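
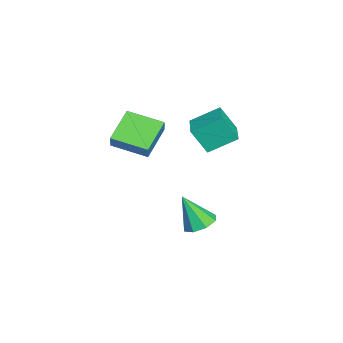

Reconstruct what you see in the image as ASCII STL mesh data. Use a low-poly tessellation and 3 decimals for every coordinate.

solid 
facet normal -0.984 -0.136 -0.113
outer loop
vertex -2.465 -0.889 2.227
vertex -2.782 0.639 3.144
vertex -2.421 -0.013 0.783
endloop
endfacet
facet normal 0.175 -0.844 -0.507
outer loop
vertex -0.738 0.221 0.976
vertex -2.465 -0.889 2.227
vertex -2.421 -0.013 0.783
endloop
endfacet
facet normal -0.984 -0.136 -0.113
outer loop
vertex -2.421 -0.013 0.783
vertex -2.782 0.639 3.144
vertex -2.738 1.515 1.7
endloop
endfacet
facet normal 0.026 0.518 -0.855
outer loop
vertex -2.738 1.515 1.7
vertex -0.738 0.221 0.976
vertex -2.421 -0.013 0.783
endloop
endfacet
facet normal -0.026 -0.518 0.855
outer loop
vertex -2.465 -0.889 2.227
vertex -1.099 0.873 3.337
vertex -2.782 0.639 3.144
endloop
endfacet
facet normal 0.175 -0.844 -0.507
outer loop
vertex -0.782 -0.655 2.42
vertex -2.465 -0.889 2.227
vertex -0.738 0.221 0.976
endloop
endfacet
facet normal -0.026 -0.518 0.855
outer loop
vertex -0.782 -0.655 2.42
vertex -1.099 0.873 3.337
vertex -2.465 -0.889 2.227
endloop
endfacet
facet normal -0.175 0.844 0.507
outer loop
vertex -2.782 0.639 3.144
vertex -1.099 0.873 3.337
vertex -2.738 1.515 1.7
endloop
endfacet
facet normal 0.026 0.518 -0.855
outer loop
vertex -1.055 1.749 1.893
vertex -0.738 0.221 0.976
vertex -2.738 1.515 1.7
endloop
endfacet
facet normal -0.175 0.844 0.507
outer loop
vertex -2.738 1.515 1.7
vertex -1.099 0.873 3.337
vertex -1.055 1.749 1.893
endloop
endfacet
facet normal 0.984 0.136 0.113
outer loop
vertex -1.055 1.749 1.893
vertex -0.782 -0.655 2.42
vertex -0.738 0.221 0.976
endloop
endfacet
facet normal 0.984 0.136 0.113
outer loop
vertex -1.099 0.873 3.337
vertex -0.782 -0.655 2.42
vertex -1.055 1.749 1.893
endloop
endfacet
facet normal 0.045 0.448 -0.893
outer loop
vertex 1.155 0.397 -3.407
vertex 0.328 -0.021 -3.658
vertex 0.569 0.805 -3.232
endloop
endfacet
facet normal 0.537 0.472 0.699
outer loop
vertex 1.155 0.397 -3.407
vertex 0.569 0.805 -3.232
vertex 0.232 -0.959 -1.782
endloop
endfacet
facet normal 0.046 0.447 -0.893
outer loop
vertex 0.569 0.805 -3.232
vertex 0.328 -0.021 -3.658
vertex -0.158 0.73 -3.307
endloop
endfacet
facet normal -0.144 0.645 0.751
outer loop
vertex 0.569 0.805 -3.232
vertex -0.158 0.73 -3.307
vertex 0.232 -0.959 -1.782
endloop
endfacet
facet normal 0.046 0.447 -0.893
outer loop
vertex -0.158 0.73 -3.307
vertex 0.328 -0.021 -3.658
vertex -0.6 0.214 -3.588
endloop
endfacet
facet normal -0.753 0.337 0.566
outer loop
vertex -0.158 0.73 -3.307
vertex -0.6 0.214 -3.588
vertex 0.232 -0.959 -1.782
endloop
endfacet
facet normal 0.046 0.446 -0.894
outer loop
vertex -0.6 0.214 -3.588
vertex 0.328 -0.021 -3.658
vertex -0.499 -0.439 -3.909
endloop
endfacet
facet normal -0.929 -0.268 0.254
outer loop
vertex -0.6 0.214 -3.588
vertex -0.499 -0.439 -3.909
vertex 0.232 -0.959 -1.782
endloop
endfacet
facet normal 0.045 0.448 -0.893
outer loop
vertex -0.499 -0.439 -3.909
vertex 0.328 -0.021 -3.658
vertex 0.087 -0.847 -4.084
endloop
endfacet
facet normal -0.572 -0.820 -0.004
outer loop
vertex -0.499 -0.439 -3.909
vertex 0.087 -0.847 -4.084
vertex 0.232 -0.959 -1.782
endloop
endfacet
facet normal 0.045 0.447 -0.893
outer loop
vertex 0.087 -0.847 -4.084
vertex 0.328 -0.021 -3.658
vertex 0.814 -0.771 -4.009
endloop
endfacet
facet normal 0.109 -0.992 -0.055
outer loop
vertex 0.087 -0.847 -4.084
vertex 0.814 -0.771 -4.009
vertex 0.232 -0.959 -1.782
endloop
endfacet
facet normal 0.046 0.448 -0.893
outer loop
vertex 0.814 -0.771 -4.009
vertex 0.328 -0.021 -3.658
vertex 1.256 -0.256 -3.728
endloop
endfacet
facet normal 0.716 -0.686 0.129
outer loop
vertex 0.814 -0.771 -4.009
vertex 1.256 -0.256 -3.728
vertex 0.232 -0.959 -1.782
endloop
endfacet
facet normal 0.046 0.446 -0.894
outer loop
vertex 1.256 -0.256 -3.728
vertex 0.328 -0.021 -3.658
vertex 1.155 0.397 -3.407
endloop
endfacet
facet normal 0.894 -0.079 0.442
outer loop
vertex 1.256 -0.256 -3.728
vertex 1.155 0.397 -3.407
vertex 0.232 -0.959 -1.782
endloop
endfacet
facet normal -0.546 -0.080 -0.834
outer loop
vertex -0.17 -3.766 3.535
vertex 0.237 -1.84 3.085
vertex 1.498 -4.36 2.501
endloop
endfacet
facet normal -0.201 -0.954 0.223
outer loop
vertex 2.043 -4.28 3.335
vertex -0.17 -3.766 3.535
vertex 1.498 -4.36 2.501
endloop
endfacet
facet normal -0.546 -0.080 -0.834
outer loop
vertex 1.498 -4.36 2.501
vertex 0.237 -1.84 3.085
vertex 1.905 -2.433 2.051
endloop
endfacet
facet normal 0.814 -0.290 -0.504
outer loop
vertex 1.905 -2.433 2.051
vertex 2.043 -4.28 3.335
vertex 1.498 -4.36 2.501
endloop
endfacet
facet normal -0.814 0.290 0.504
outer loop
vertex -0.17 -3.766 3.535
vertex 0.782 -1.76 3.919
vertex 0.237 -1.84 3.085
endloop
endfacet
facet normal -0.202 -0.954 0.222
outer loop
vertex 0.375 -3.687 4.369
vertex -0.17 -3.766 3.535
vertex 2.043 -4.28 3.335
endloop
endfacet
facet normal -0.814 0.290 0.504
outer loop
vertex 0.375 -3.687 4.369
vertex 0.782 -1.76 3.919
vertex -0.17 -3.766 3.535
endloop
endfacet
facet normal 0.201 0.954 -0.223
outer loop
vertex 0.237 -1.84 3.085
vertex 0.782 -1.76 3.919
vertex 1.905 -2.433 2.051
endloop
endfacet
facet normal 0.814 -0.290 -0.504
outer loop
vertex 2.45 -2.354 2.885
vertex 2.043 -4.28 3.335
vertex 1.905 -2.433 2.051
endloop
endfacet
facet normal 0.202 0.954 -0.222
outer loop
vertex 1.905 -2.433 2.051
vertex 0.782 -1.76 3.919
vertex 2.45 -2.354 2.885
endloop
endfacet
facet normal 0.546 0.080 0.834
outer loop
vertex 2.45 -2.354 2.885
vertex 0.375 -3.687 4.369
vertex 2.043 -4.28 3.335
endloop
endfacet
facet normal 0.546 0.080 0.834
outer loop
vertex 0.782 -1.76 3.919
vertex 0.375 -3.687 4.369
vertex 2.45 -2.354 2.885
endloop
endfacet

endsolid


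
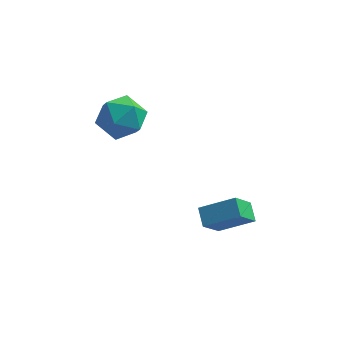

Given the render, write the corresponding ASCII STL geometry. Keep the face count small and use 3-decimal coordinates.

solid 
facet normal -0.526 0.560 0.640
outer loop
vertex -1.882 -0.993 2.86
vertex -1.578 -1.722 3.747
vertex -0.895 -0.785 3.488
endloop
endfacet
facet normal -0.269 0.957 0.105
outer loop
vertex -1.882 -0.993 2.86
vertex -0.895 -0.785 3.488
vertex -0.887 -0.653 2.307
endloop
endfacet
facet normal -0.517 0.689 -0.507
outer loop
vertex -1.882 -0.993 2.86
vertex -0.887 -0.653 2.307
vertex -1.565 -1.508 1.837
endloop
endfacet
facet normal -0.928 0.126 -0.351
outer loop
vertex -1.882 -0.993 2.86
vertex -1.565 -1.508 1.837
vertex -1.992 -2.169 2.727
endloop
endfacet
facet normal -0.933 0.047 0.358
outer loop
vertex -1.882 -0.993 2.86
vertex -1.992 -2.169 2.727
vertex -1.578 -1.722 3.747
endloop
endfacet
facet normal 0.441 0.891 0.103
outer loop
vertex -0.887 -0.653 2.307
vertex -0.895 -0.785 3.488
vertex 0.032 -1.171 2.853
endloop
endfacet
facet normal 0.026 0.248 0.968
outer loop
vertex -0.895 -0.785 3.488
vertex -1.578 -1.722 3.747
vertex -0.395 -1.832 3.743
endloop
endfacet
facet normal -0.632 -0.582 0.512
outer loop
vertex -1.578 -1.722 3.747
vertex -1.992 -2.169 2.727
vertex -1.073 -2.687 3.273
endloop
endfacet
facet normal -0.624 -0.453 -0.636
outer loop
vertex -1.992 -2.169 2.727
vertex -1.565 -1.508 1.837
vertex -1.065 -2.555 2.092
endloop
endfacet
facet normal 0.039 0.457 -0.889
outer loop
vertex -1.565 -1.508 1.837
vertex -0.887 -0.653 2.307
vertex -0.382 -1.618 1.833
endloop
endfacet
facet normal 0.928 -0.126 0.351
outer loop
vertex -0.078 -2.347 2.72
vertex 0.032 -1.171 2.853
vertex -0.395 -1.832 3.743
endloop
endfacet
facet normal 0.517 -0.689 0.507
outer loop
vertex -0.078 -2.347 2.72
vertex -0.395 -1.832 3.743
vertex -1.073 -2.687 3.273
endloop
endfacet
facet normal 0.269 -0.957 -0.105
outer loop
vertex -0.078 -2.347 2.72
vertex -1.073 -2.687 3.273
vertex -1.065 -2.555 2.092
endloop
endfacet
facet normal 0.526 -0.560 -0.640
outer loop
vertex -0.078 -2.347 2.72
vertex -1.065 -2.555 2.092
vertex -0.382 -1.618 1.833
endloop
endfacet
facet normal 0.933 -0.047 -0.358
outer loop
vertex -0.078 -2.347 2.72
vertex -0.382 -1.618 1.833
vertex 0.032 -1.171 2.853
endloop
endfacet
facet normal 0.624 0.453 0.636
outer loop
vertex -0.395 -1.832 3.743
vertex 0.032 -1.171 2.853
vertex -0.895 -0.785 3.488
endloop
endfacet
facet normal -0.039 -0.457 0.889
outer loop
vertex -1.073 -2.687 3.273
vertex -0.395 -1.832 3.743
vertex -1.578 -1.722 3.747
endloop
endfacet
facet normal -0.441 -0.891 -0.103
outer loop
vertex -1.065 -2.555 2.092
vertex -1.073 -2.687 3.273
vertex -1.992 -2.169 2.727
endloop
endfacet
facet normal -0.026 -0.248 -0.968
outer loop
vertex -0.382 -1.618 1.833
vertex -1.065 -2.555 2.092
vertex -1.565 -1.508 1.837
endloop
endfacet
facet normal 0.632 0.582 -0.512
outer loop
vertex 0.032 -1.171 2.853
vertex -0.382 -1.618 1.833
vertex -0.887 -0.653 2.307
endloop
endfacet
facet normal -0.339 -0.580 0.741
outer loop
vertex 4.404 -4.536 -0.332
vertex 4.095 -3.774 0.123
vertex 2.896 -4.671 -1.128
endloop
endfacet
facet normal 0.328 -0.811 -0.485
outer loop
vertex 3.425 -3.766 -2.283
vertex 4.404 -4.536 -0.332
vertex 2.896 -4.671 -1.128
endloop
endfacet
facet normal -0.338 -0.580 0.741
outer loop
vertex 2.896 -4.671 -1.128
vertex 4.095 -3.774 0.123
vertex 2.587 -3.909 -0.672
endloop
endfacet
facet normal -0.882 -0.079 -0.466
outer loop
vertex 2.587 -3.909 -0.672
vertex 3.425 -3.766 -2.283
vertex 2.896 -4.671 -1.128
endloop
endfacet
facet normal 0.881 0.079 0.466
outer loop
vertex 4.404 -4.536 -0.332
vertex 4.624 -2.869 -1.032
vertex 4.095 -3.774 0.123
endloop
endfacet
facet normal 0.328 -0.811 -0.485
outer loop
vertex 4.933 -3.631 -1.488
vertex 4.404 -4.536 -0.332
vertex 3.425 -3.766 -2.283
endloop
endfacet
facet normal 0.882 0.079 0.465
outer loop
vertex 4.933 -3.631 -1.488
vertex 4.624 -2.869 -1.032
vertex 4.404 -4.536 -0.332
endloop
endfacet
facet normal -0.328 0.811 0.485
outer loop
vertex 4.095 -3.774 0.123
vertex 4.624 -2.869 -1.032
vertex 2.587 -3.909 -0.672
endloop
endfacet
facet normal -0.881 -0.079 -0.466
outer loop
vertex 3.116 -3.004 -1.828
vertex 3.425 -3.766 -2.283
vertex 2.587 -3.909 -0.672
endloop
endfacet
facet normal -0.328 0.811 0.485
outer loop
vertex 2.587 -3.909 -0.672
vertex 4.624 -2.869 -1.032
vertex 3.116 -3.004 -1.828
endloop
endfacet
facet normal 0.339 0.580 -0.741
outer loop
vertex 3.116 -3.004 -1.828
vertex 4.933 -3.631 -1.488
vertex 3.425 -3.766 -2.283
endloop
endfacet
facet normal 0.339 0.580 -0.740
outer loop
vertex 4.624 -2.869 -1.032
vertex 4.933 -3.631 -1.488
vertex 3.116 -3.004 -1.828
endloop
endfacet

endsolid


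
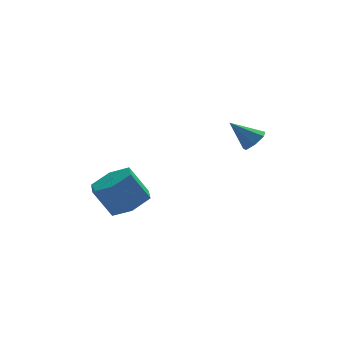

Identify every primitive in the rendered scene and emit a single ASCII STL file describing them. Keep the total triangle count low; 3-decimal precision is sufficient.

solid 
facet normal 0.666 -0.274 -0.694
outer loop
vertex 1.592 -2.815 0.924
vertex 1.26 -3.339 0.812
vertex 1.207 -2.774 0.538
endloop
endfacet
facet normal -0.027 0.991 0.132
outer loop
vertex 1.592 -2.815 0.924
vertex 1.207 -2.774 0.538
vertex 0.34 -2.961 1.768
endloop
endfacet
facet normal 0.666 -0.274 -0.693
outer loop
vertex 1.207 -2.774 0.538
vertex 1.26 -3.339 0.812
vertex 0.862 -3.158 0.358
endloop
endfacet
facet normal -0.621 0.712 -0.329
outer loop
vertex 1.207 -2.774 0.538
vertex 0.862 -3.158 0.358
vertex 0.34 -2.961 1.768
endloop
endfacet
facet normal 0.667 -0.273 -0.693
outer loop
vertex 0.862 -3.158 0.358
vertex 1.26 -3.339 0.812
vertex 0.817 -3.679 0.52
endloop
endfacet
facet normal -0.939 -0.026 -0.344
outer loop
vertex 0.862 -3.158 0.358
vertex 0.817 -3.679 0.52
vertex 0.34 -2.961 1.768
endloop
endfacet
facet normal 0.667 -0.273 -0.693
outer loop
vertex 0.817 -3.679 0.52
vertex 1.26 -3.339 0.812
vertex 1.105 -3.943 0.901
endloop
endfacet
facet normal -0.741 -0.665 0.099
outer loop
vertex 0.817 -3.679 0.52
vertex 1.105 -3.943 0.901
vertex 0.34 -2.961 1.768
endloop
endfacet
facet normal 0.667 -0.273 -0.693
outer loop
vertex 1.105 -3.943 0.901
vertex 1.26 -3.339 0.812
vertex 1.51 -3.753 1.216
endloop
endfacet
facet normal -0.177 -0.725 0.665
outer loop
vertex 1.105 -3.943 0.901
vertex 1.51 -3.753 1.216
vertex 0.34 -2.961 1.768
endloop
endfacet
facet normal 0.666 -0.274 -0.693
outer loop
vertex 1.51 -3.753 1.216
vertex 1.26 -3.339 0.812
vertex 1.727 -3.251 1.226
endloop
endfacet
facet normal 0.330 -0.161 0.930
outer loop
vertex 1.51 -3.753 1.216
vertex 1.727 -3.251 1.226
vertex 0.34 -2.961 1.768
endloop
endfacet
facet normal 0.666 -0.274 -0.693
outer loop
vertex 1.727 -3.251 1.226
vertex 1.26 -3.339 0.812
vertex 1.592 -2.815 0.924
endloop
endfacet
facet normal 0.397 0.603 0.693
outer loop
vertex 1.727 -3.251 1.226
vertex 1.592 -2.815 0.924
vertex 0.34 -2.961 1.768
endloop
endfacet
facet normal 0.485 -0.153 -0.861
outer loop
vertex -2.701 -2.204 -2.425
vertex -3.377 -1.598 -2.913
vertex -2.523 -1.192 -2.504
endloop
endfacet
facet normal 0.857 -0.112 0.503
outer loop
vertex -2.701 -2.204 -2.425
vertex -2.523 -1.192 -2.504
vertex -3.448 -1.967 -1.099
endloop
endfacet
facet normal 0.857 -0.112 0.503
outer loop
vertex -3.448 -1.967 -1.099
vertex -2.523 -1.192 -2.504
vertex -3.27 -0.956 -1.178
endloop
endfacet
facet normal -0.485 0.153 0.861
outer loop
vertex -3.448 -1.967 -1.099
vertex -3.27 -0.956 -1.178
vertex -4.123 -1.362 -1.587
endloop
endfacet
facet normal 0.485 -0.154 -0.861
outer loop
vertex -2.523 -1.192 -2.504
vertex -3.377 -1.598 -2.913
vertex -3.198 -0.587 -2.993
endloop
endfacet
facet normal 0.578 0.795 0.184
outer loop
vertex -2.523 -1.192 -2.504
vertex -3.198 -0.587 -2.993
vertex -3.27 -0.956 -1.178
endloop
endfacet
facet normal 0.579 0.794 0.184
outer loop
vertex -3.27 -0.956 -1.178
vertex -3.198 -0.587 -2.993
vertex -3.945 -0.35 -1.667
endloop
endfacet
facet normal -0.486 0.153 0.861
outer loop
vertex -3.27 -0.956 -1.178
vertex -3.945 -0.35 -1.667
vertex -4.123 -1.362 -1.587
endloop
endfacet
facet normal 0.485 -0.154 -0.861
outer loop
vertex -3.198 -0.587 -2.993
vertex -3.377 -1.598 -2.913
vertex -4.052 -0.993 -3.401
endloop
endfacet
facet normal -0.278 0.906 -0.319
outer loop
vertex -3.198 -0.587 -2.993
vertex -4.052 -0.993 -3.401
vertex -3.945 -0.35 -1.667
endloop
endfacet
facet normal -0.278 0.906 -0.319
outer loop
vertex -3.945 -0.35 -1.667
vertex -4.052 -0.993 -3.401
vertex -4.799 -0.756 -2.075
endloop
endfacet
facet normal -0.484 0.153 0.861
outer loop
vertex -3.945 -0.35 -1.667
vertex -4.799 -0.756 -2.075
vertex -4.123 -1.362 -1.587
endloop
endfacet
facet normal 0.485 -0.153 -0.861
outer loop
vertex -4.052 -0.993 -3.401
vertex -3.377 -1.598 -2.913
vertex -4.23 -2.004 -3.322
endloop
endfacet
facet normal -0.857 0.112 -0.503
outer loop
vertex -4.052 -0.993 -3.401
vertex -4.23 -2.004 -3.322
vertex -4.799 -0.756 -2.075
endloop
endfacet
facet normal -0.857 0.112 -0.503
outer loop
vertex -4.799 -0.756 -2.075
vertex -4.23 -2.004 -3.322
vertex -4.977 -1.768 -1.996
endloop
endfacet
facet normal -0.485 0.153 0.861
outer loop
vertex -4.799 -0.756 -2.075
vertex -4.977 -1.768 -1.996
vertex -4.123 -1.362 -1.587
endloop
endfacet
facet normal 0.486 -0.153 -0.861
outer loop
vertex -4.23 -2.004 -3.322
vertex -3.377 -1.598 -2.913
vertex -3.555 -2.61 -2.833
endloop
endfacet
facet normal -0.579 -0.794 -0.185
outer loop
vertex -4.23 -2.004 -3.322
vertex -3.555 -2.61 -2.833
vertex -4.977 -1.768 -1.996
endloop
endfacet
facet normal -0.579 -0.794 -0.184
outer loop
vertex -4.977 -1.768 -1.996
vertex -3.555 -2.61 -2.833
vertex -4.302 -2.373 -1.507
endloop
endfacet
facet normal -0.485 0.154 0.861
outer loop
vertex -4.977 -1.768 -1.996
vertex -4.302 -2.373 -1.507
vertex -4.123 -1.362 -1.587
endloop
endfacet
facet normal 0.484 -0.153 -0.861
outer loop
vertex -3.555 -2.61 -2.833
vertex -3.377 -1.598 -2.913
vertex -2.701 -2.204 -2.425
endloop
endfacet
facet normal 0.278 -0.906 0.319
outer loop
vertex -3.555 -2.61 -2.833
vertex -2.701 -2.204 -2.425
vertex -4.302 -2.373 -1.507
endloop
endfacet
facet normal 0.278 -0.906 0.319
outer loop
vertex -4.302 -2.373 -1.507
vertex -2.701 -2.204 -2.425
vertex -3.448 -1.967 -1.099
endloop
endfacet
facet normal -0.485 0.154 0.861
outer loop
vertex -4.302 -2.373 -1.507
vertex -3.448 -1.967 -1.099
vertex -4.123 -1.362 -1.587
endloop
endfacet

endsolid


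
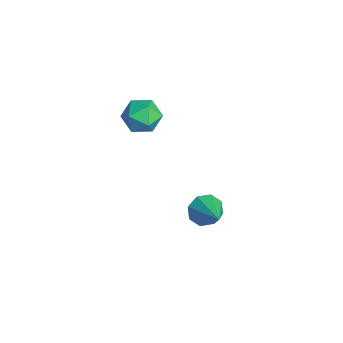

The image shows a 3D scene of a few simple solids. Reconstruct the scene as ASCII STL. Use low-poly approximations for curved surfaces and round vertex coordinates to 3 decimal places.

solid 
facet normal -0.864 -0.035 -0.502
outer loop
vertex -0.666 -1.959 -1.837
vertex -0.975 -2.164 -1.291
vertex -0.843 -1.575 -1.559
endloop
endfacet
facet normal 0.677 0.610 -0.412
outer loop
vertex -0.666 -1.959 -1.837
vertex -0.843 -1.575 -1.559
vertex 0.235 -2.116 -0.589
endloop
endfacet
facet normal -0.864 -0.035 -0.502
outer loop
vertex -0.843 -1.575 -1.559
vertex -0.975 -2.164 -1.291
vertex -1.097 -1.537 -1.124
endloop
endfacet
facet normal 0.353 0.927 0.125
outer loop
vertex -0.843 -1.575 -1.559
vertex -1.097 -1.537 -1.124
vertex 0.235 -2.116 -0.589
endloop
endfacet
facet normal -0.865 -0.035 -0.501
outer loop
vertex -1.097 -1.537 -1.124
vertex -0.975 -2.164 -1.291
vertex -1.279 -1.866 -0.787
endloop
endfacet
facet normal 0.025 0.709 0.705
outer loop
vertex -1.097 -1.537 -1.124
vertex -1.279 -1.866 -0.787
vertex 0.235 -2.116 -0.589
endloop
endfacet
facet normal -0.864 -0.033 -0.502
outer loop
vertex -1.279 -1.866 -0.787
vertex -0.975 -2.164 -1.291
vertex -1.284 -2.369 -0.745
endloop
endfacet
facet normal -0.116 0.084 0.990
outer loop
vertex -1.279 -1.866 -0.787
vertex -1.284 -2.369 -0.745
vertex 0.235 -2.116 -0.589
endloop
endfacet
facet normal -0.864 -0.035 -0.502
outer loop
vertex -1.284 -2.369 -0.745
vertex -0.975 -2.164 -1.291
vertex -1.107 -2.752 -1.023
endloop
endfacet
facet normal 0.014 -0.583 0.812
outer loop
vertex -1.284 -2.369 -0.745
vertex -1.107 -2.752 -1.023
vertex 0.235 -2.116 -0.589
endloop
endfacet
facet normal -0.864 -0.035 -0.502
outer loop
vertex -1.107 -2.752 -1.023
vertex -0.975 -2.164 -1.291
vertex -0.853 -2.791 -1.458
endloop
endfacet
facet normal 0.337 -0.900 0.277
outer loop
vertex -1.107 -2.752 -1.023
vertex -0.853 -2.791 -1.458
vertex 0.235 -2.116 -0.589
endloop
endfacet
facet normal -0.865 -0.035 -0.501
outer loop
vertex -0.853 -2.791 -1.458
vertex -0.975 -2.164 -1.291
vertex -0.671 -2.462 -1.795
endloop
endfacet
facet normal 0.666 -0.681 -0.305
outer loop
vertex -0.853 -2.791 -1.458
vertex -0.671 -2.462 -1.795
vertex 0.235 -2.116 -0.589
endloop
endfacet
facet normal -0.864 -0.033 -0.502
outer loop
vertex -0.671 -2.462 -1.795
vertex -0.975 -2.164 -1.291
vertex -0.666 -1.959 -1.837
endloop
endfacet
facet normal 0.806 -0.057 -0.589
outer loop
vertex -0.671 -2.462 -1.795
vertex -0.666 -1.959 -1.837
vertex 0.235 -2.116 -0.589
endloop
endfacet
facet normal 0.066 0.760 0.647
outer loop
vertex -2.238 -3.243 3.214
vertex -2.935 -3.397 3.466
vertex -2.334 -3.725 3.79
endloop
endfacet
facet normal 0.709 0.478 0.518
outer loop
vertex -2.238 -3.243 3.214
vertex -2.334 -3.725 3.79
vertex -1.831 -3.881 3.245
endloop
endfacet
facet normal 0.833 0.522 -0.185
outer loop
vertex -2.238 -3.243 3.214
vertex -1.831 -3.881 3.245
vertex -2.122 -3.65 2.586
endloop
endfacet
facet normal 0.267 0.831 -0.489
outer loop
vertex -2.238 -3.243 3.214
vertex -2.122 -3.65 2.586
vertex -2.804 -3.351 2.722
endloop
endfacet
facet normal -0.207 0.978 0.024
outer loop
vertex -2.238 -3.243 3.214
vertex -2.804 -3.351 2.722
vertex -2.935 -3.397 3.466
endloop
endfacet
facet normal 0.687 -0.212 0.695
outer loop
vertex -1.831 -3.881 3.245
vertex -2.334 -3.725 3.79
vertex -2.276 -4.429 3.518
endloop
endfacet
facet normal -0.354 0.243 0.903
outer loop
vertex -2.334 -3.725 3.79
vertex -2.935 -3.397 3.466
vertex -2.958 -4.13 3.654
endloop
endfacet
facet normal -0.797 0.595 -0.103
outer loop
vertex -2.935 -3.397 3.466
vertex -2.804 -3.351 2.722
vertex -3.249 -3.899 2.995
endloop
endfacet
facet normal -0.029 0.358 -0.933
outer loop
vertex -2.804 -3.351 2.722
vertex -2.122 -3.65 2.586
vertex -2.746 -4.055 2.45
endloop
endfacet
facet normal 0.886 -0.141 -0.441
outer loop
vertex -2.122 -3.65 2.586
vertex -1.831 -3.881 3.245
vertex -2.145 -4.383 2.774
endloop
endfacet
facet normal -0.267 -0.831 0.489
outer loop
vertex -2.842 -4.537 3.026
vertex -2.276 -4.429 3.518
vertex -2.958 -4.13 3.654
endloop
endfacet
facet normal -0.833 -0.522 0.185
outer loop
vertex -2.842 -4.537 3.026
vertex -2.958 -4.13 3.654
vertex -3.249 -3.899 2.995
endloop
endfacet
facet normal -0.709 -0.478 -0.518
outer loop
vertex -2.842 -4.537 3.026
vertex -3.249 -3.899 2.995
vertex -2.746 -4.055 2.45
endloop
endfacet
facet normal -0.066 -0.760 -0.647
outer loop
vertex -2.842 -4.537 3.026
vertex -2.746 -4.055 2.45
vertex -2.145 -4.383 2.774
endloop
endfacet
facet normal 0.207 -0.978 -0.024
outer loop
vertex -2.842 -4.537 3.026
vertex -2.145 -4.383 2.774
vertex -2.276 -4.429 3.518
endloop
endfacet
facet normal 0.029 -0.358 0.933
outer loop
vertex -2.958 -4.13 3.654
vertex -2.276 -4.429 3.518
vertex -2.334 -3.725 3.79
endloop
endfacet
facet normal -0.886 0.141 0.441
outer loop
vertex -3.249 -3.899 2.995
vertex -2.958 -4.13 3.654
vertex -2.935 -3.397 3.466
endloop
endfacet
facet normal -0.687 0.212 -0.695
outer loop
vertex -2.746 -4.055 2.45
vertex -3.249 -3.899 2.995
vertex -2.804 -3.351 2.722
endloop
endfacet
facet normal 0.354 -0.243 -0.903
outer loop
vertex -2.145 -4.383 2.774
vertex -2.746 -4.055 2.45
vertex -2.122 -3.65 2.586
endloop
endfacet
facet normal 0.797 -0.595 0.103
outer loop
vertex -2.276 -4.429 3.518
vertex -2.145 -4.383 2.774
vertex -1.831 -3.881 3.245
endloop
endfacet

endsolid


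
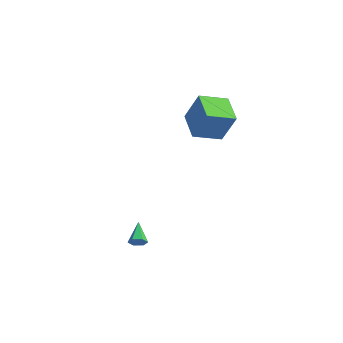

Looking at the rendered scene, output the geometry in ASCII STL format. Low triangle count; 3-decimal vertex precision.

solid 
facet normal -0.862 0.257 0.437
outer loop
vertex -3.153 1.551 4.531
vertex -2.878 3.204 4.1
vertex -4.135 1.255 2.767
endloop
endfacet
facet normal -0.159 -0.955 0.249
outer loop
vertex -2.462 0.756 1.92
vertex -3.153 1.551 4.531
vertex -4.135 1.255 2.767
endloop
endfacet
facet normal -0.862 0.257 0.436
outer loop
vertex -4.135 1.255 2.767
vertex -2.878 3.204 4.1
vertex -3.859 2.908 2.337
endloop
endfacet
facet normal -0.481 -0.145 -0.865
outer loop
vertex -3.859 2.908 2.337
vertex -2.462 0.756 1.92
vertex -4.135 1.255 2.767
endloop
endfacet
facet normal 0.481 0.145 0.865
outer loop
vertex -3.153 1.551 4.531
vertex -1.205 2.705 3.253
vertex -2.878 3.204 4.1
endloop
endfacet
facet normal -0.159 -0.955 0.249
outer loop
vertex -1.481 1.052 3.683
vertex -3.153 1.551 4.531
vertex -2.462 0.756 1.92
endloop
endfacet
facet normal 0.482 0.144 0.864
outer loop
vertex -1.481 1.052 3.683
vertex -1.205 2.705 3.253
vertex -3.153 1.551 4.531
endloop
endfacet
facet normal 0.159 0.955 -0.249
outer loop
vertex -2.878 3.204 4.1
vertex -1.205 2.705 3.253
vertex -3.859 2.908 2.337
endloop
endfacet
facet normal -0.482 -0.145 -0.864
outer loop
vertex -2.187 2.409 1.489
vertex -2.462 0.756 1.92
vertex -3.859 2.908 2.337
endloop
endfacet
facet normal 0.159 0.955 -0.249
outer loop
vertex -3.859 2.908 2.337
vertex -1.205 2.705 3.253
vertex -2.187 2.409 1.489
endloop
endfacet
facet normal 0.862 -0.257 -0.437
outer loop
vertex -2.187 2.409 1.489
vertex -1.481 1.052 3.683
vertex -2.462 0.756 1.92
endloop
endfacet
facet normal 0.862 -0.258 -0.437
outer loop
vertex -1.205 2.705 3.253
vertex -1.481 1.052 3.683
vertex -2.187 2.409 1.489
endloop
endfacet
facet normal 0.668 -0.394 -0.632
outer loop
vertex 0.317 -3.812 -3.521
vertex -0.056 -3.872 -3.878
vertex 0.219 -3.431 -3.862
endloop
endfacet
facet normal 0.496 0.647 0.580
outer loop
vertex 0.317 -3.812 -3.521
vertex 0.219 -3.431 -3.862
vertex -1.044 -3.288 -2.942
endloop
endfacet
facet normal 0.667 -0.393 -0.633
outer loop
vertex 0.219 -3.431 -3.862
vertex -0.056 -3.872 -3.878
vertex -0.154 -3.491 -4.218
endloop
endfacet
facet normal -0.005 0.987 -0.161
outer loop
vertex 0.219 -3.431 -3.862
vertex -0.154 -3.491 -4.218
vertex -1.044 -3.288 -2.942
endloop
endfacet
facet normal 0.667 -0.393 -0.633
outer loop
vertex -0.154 -3.491 -4.218
vertex -0.056 -3.872 -3.878
vertex -0.43 -3.932 -4.235
endloop
endfacet
facet normal -0.694 0.456 -0.557
outer loop
vertex -0.154 -3.491 -4.218
vertex -0.43 -3.932 -4.235
vertex -1.044 -3.288 -2.942
endloop
endfacet
facet normal 0.667 -0.395 -0.632
outer loop
vertex -0.43 -3.932 -4.235
vertex -0.056 -3.872 -3.878
vertex -0.332 -4.312 -3.894
endloop
endfacet
facet normal -0.884 -0.418 -0.212
outer loop
vertex -0.43 -3.932 -4.235
vertex -0.332 -4.312 -3.894
vertex -1.044 -3.288 -2.942
endloop
endfacet
facet normal 0.667 -0.395 -0.632
outer loop
vertex -0.332 -4.312 -3.894
vertex -0.056 -3.872 -3.878
vertex 0.041 -4.253 -3.537
endloop
endfacet
facet normal -0.385 -0.758 0.527
outer loop
vertex -0.332 -4.312 -3.894
vertex 0.041 -4.253 -3.537
vertex -1.044 -3.288 -2.942
endloop
endfacet
facet normal 0.668 -0.395 -0.631
outer loop
vertex 0.041 -4.253 -3.537
vertex -0.056 -3.872 -3.878
vertex 0.317 -3.812 -3.521
endloop
endfacet
facet normal 0.307 -0.225 0.925
outer loop
vertex 0.041 -4.253 -3.537
vertex 0.317 -3.812 -3.521
vertex -1.044 -3.288 -2.942
endloop
endfacet

endsolid


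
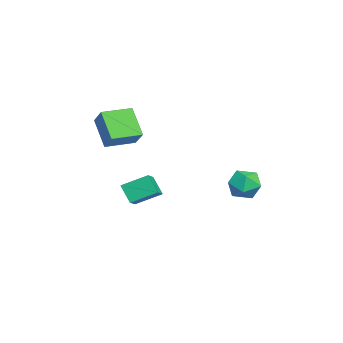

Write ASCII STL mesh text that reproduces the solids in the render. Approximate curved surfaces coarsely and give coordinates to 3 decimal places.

solid 
facet normal -0.590 -0.299 0.750
outer loop
vertex -1.629 -4.656 4.071
vertex -2.428 -2.965 4.117
vertex -2.643 -5.108 3.093
endloop
endfacet
facet normal 0.427 -0.904 -0.024
outer loop
vertex -1.392 -4.475 1.503
vertex -1.629 -4.656 4.071
vertex -2.643 -5.108 3.093
endloop
endfacet
facet normal -0.590 -0.299 0.750
outer loop
vertex -2.643 -5.108 3.093
vertex -2.428 -2.965 4.117
vertex -3.442 -3.418 3.139
endloop
endfacet
facet normal -0.685 -0.306 -0.661
outer loop
vertex -3.442 -3.418 3.139
vertex -1.392 -4.475 1.503
vertex -2.643 -5.108 3.093
endloop
endfacet
facet normal 0.685 0.306 0.661
outer loop
vertex -1.629 -4.656 4.071
vertex -1.177 -2.332 2.527
vertex -2.428 -2.965 4.117
endloop
endfacet
facet normal 0.427 -0.904 -0.024
outer loop
vertex -0.378 -4.022 2.481
vertex -1.629 -4.656 4.071
vertex -1.392 -4.475 1.503
endloop
endfacet
facet normal 0.685 0.306 0.661
outer loop
vertex -0.378 -4.022 2.481
vertex -1.177 -2.332 2.527
vertex -1.629 -4.656 4.071
endloop
endfacet
facet normal -0.427 0.904 0.024
outer loop
vertex -2.428 -2.965 4.117
vertex -1.177 -2.332 2.527
vertex -3.442 -3.418 3.139
endloop
endfacet
facet normal -0.685 -0.306 -0.661
outer loop
vertex -2.191 -2.784 1.549
vertex -1.392 -4.475 1.503
vertex -3.442 -3.418 3.139
endloop
endfacet
facet normal -0.427 0.904 0.025
outer loop
vertex -3.442 -3.418 3.139
vertex -1.177 -2.332 2.527
vertex -2.191 -2.784 1.549
endloop
endfacet
facet normal 0.590 0.299 -0.750
outer loop
vertex -2.191 -2.784 1.549
vertex -0.378 -4.022 2.481
vertex -1.392 -4.475 1.503
endloop
endfacet
facet normal 0.590 0.299 -0.750
outer loop
vertex -1.177 -2.332 2.527
vertex -0.378 -4.022 2.481
vertex -2.191 -2.784 1.549
endloop
endfacet
facet normal -0.496 -0.406 0.768
outer loop
vertex -2.332 -3.65 -1.846
vertex -2.381 -2.091 -1.054
vertex -3.364 -3.409 -2.386
endloop
endfacet
facet normal 0.029 -0.891 -0.452
outer loop
vertex -2.679 -2.849 -3.446
vertex -2.332 -3.65 -1.846
vertex -3.364 -3.409 -2.386
endloop
endfacet
facet normal -0.497 -0.405 0.768
outer loop
vertex -3.364 -3.409 -2.386
vertex -2.381 -2.091 -1.054
vertex -3.413 -1.849 -1.594
endloop
endfacet
facet normal -0.868 0.203 -0.454
outer loop
vertex -3.413 -1.849 -1.594
vertex -2.679 -2.849 -3.446
vertex -3.364 -3.409 -2.386
endloop
endfacet
facet normal 0.868 -0.203 0.453
outer loop
vertex -2.332 -3.65 -1.846
vertex -1.696 -1.531 -2.114
vertex -2.381 -2.091 -1.054
endloop
endfacet
facet normal 0.028 -0.891 -0.452
outer loop
vertex -1.647 -3.091 -2.906
vertex -2.332 -3.65 -1.846
vertex -2.679 -2.849 -3.446
endloop
endfacet
facet normal 0.868 -0.203 0.454
outer loop
vertex -1.647 -3.091 -2.906
vertex -1.696 -1.531 -2.114
vertex -2.332 -3.65 -1.846
endloop
endfacet
facet normal -0.028 0.891 0.453
outer loop
vertex -2.381 -2.091 -1.054
vertex -1.696 -1.531 -2.114
vertex -3.413 -1.849 -1.594
endloop
endfacet
facet normal -0.868 0.203 -0.454
outer loop
vertex -2.728 -1.29 -2.654
vertex -2.679 -2.849 -3.446
vertex -3.413 -1.849 -1.594
endloop
endfacet
facet normal -0.028 0.892 0.452
outer loop
vertex -3.413 -1.849 -1.594
vertex -1.696 -1.531 -2.114
vertex -2.728 -1.29 -2.654
endloop
endfacet
facet normal 0.497 0.405 -0.767
outer loop
vertex -2.728 -1.29 -2.654
vertex -1.647 -3.091 -2.906
vertex -2.679 -2.849 -3.446
endloop
endfacet
facet normal 0.496 0.405 -0.768
outer loop
vertex -1.696 -1.531 -2.114
vertex -1.647 -3.091 -2.906
vertex -2.728 -1.29 -2.654
endloop
endfacet
facet normal -0.014 0.124 0.992
outer loop
vertex 1.142 3.909 0.543
vertex 1.078 2.815 0.679
vertex 2.064 3.309 0.631
endloop
endfacet
facet normal 0.356 0.646 0.675
outer loop
vertex 1.142 3.909 0.543
vertex 2.064 3.309 0.631
vertex 2.004 4.121 -0.114
endloop
endfacet
facet normal -0.078 0.974 0.212
outer loop
vertex 1.142 3.909 0.543
vertex 2.004 4.121 -0.114
vertex 0.98 4.129 -0.527
endloop
endfacet
facet normal -0.716 0.655 0.243
outer loop
vertex 1.142 3.909 0.543
vertex 0.98 4.129 -0.527
vertex 0.408 3.322 -0.037
endloop
endfacet
facet normal -0.677 0.130 0.725
outer loop
vertex 1.142 3.909 0.543
vertex 0.408 3.322 -0.037
vertex 1.078 2.815 0.679
endloop
endfacet
facet normal 0.887 0.346 0.305
outer loop
vertex 2.004 4.121 -0.114
vertex 2.064 3.309 0.631
vertex 2.472 3.158 -0.383
endloop
endfacet
facet normal 0.289 -0.497 0.818
outer loop
vertex 2.064 3.309 0.631
vertex 1.078 2.815 0.679
vertex 1.9 2.351 0.107
endloop
endfacet
facet normal -0.782 -0.488 0.386
outer loop
vertex 1.078 2.815 0.679
vertex 0.408 3.322 -0.037
vertex 0.876 2.359 -0.306
endloop
endfacet
facet normal -0.846 0.360 -0.394
outer loop
vertex 0.408 3.322 -0.037
vertex 0.98 4.129 -0.527
vertex 0.816 3.171 -1.051
endloop
endfacet
facet normal 0.186 0.877 -0.444
outer loop
vertex 0.98 4.129 -0.527
vertex 2.004 4.121 -0.114
vertex 1.802 3.665 -1.099
endloop
endfacet
facet normal 0.716 -0.655 -0.243
outer loop
vertex 1.738 2.571 -0.963
vertex 2.472 3.158 -0.383
vertex 1.9 2.351 0.107
endloop
endfacet
facet normal 0.078 -0.974 -0.212
outer loop
vertex 1.738 2.571 -0.963
vertex 1.9 2.351 0.107
vertex 0.876 2.359 -0.306
endloop
endfacet
facet normal -0.356 -0.646 -0.675
outer loop
vertex 1.738 2.571 -0.963
vertex 0.876 2.359 -0.306
vertex 0.816 3.171 -1.051
endloop
endfacet
facet normal 0.014 -0.124 -0.992
outer loop
vertex 1.738 2.571 -0.963
vertex 0.816 3.171 -1.051
vertex 1.802 3.665 -1.099
endloop
endfacet
facet normal 0.677 -0.130 -0.725
outer loop
vertex 1.738 2.571 -0.963
vertex 1.802 3.665 -1.099
vertex 2.472 3.158 -0.383
endloop
endfacet
facet normal 0.846 -0.360 0.394
outer loop
vertex 1.9 2.351 0.107
vertex 2.472 3.158 -0.383
vertex 2.064 3.309 0.631
endloop
endfacet
facet normal -0.186 -0.877 0.444
outer loop
vertex 0.876 2.359 -0.306
vertex 1.9 2.351 0.107
vertex 1.078 2.815 0.679
endloop
endfacet
facet normal -0.887 -0.346 -0.305
outer loop
vertex 0.816 3.171 -1.051
vertex 0.876 2.359 -0.306
vertex 0.408 3.322 -0.037
endloop
endfacet
facet normal -0.289 0.497 -0.818
outer loop
vertex 1.802 3.665 -1.099
vertex 0.816 3.171 -1.051
vertex 0.98 4.129 -0.527
endloop
endfacet
facet normal 0.782 0.488 -0.386
outer loop
vertex 2.472 3.158 -0.383
vertex 1.802 3.665 -1.099
vertex 2.004 4.121 -0.114
endloop
endfacet

endsolid


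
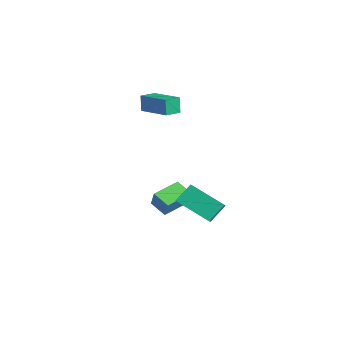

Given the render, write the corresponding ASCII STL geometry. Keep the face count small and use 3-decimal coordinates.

solid 
facet normal -0.925 -0.301 -0.234
outer loop
vertex -2.62 -3.221 1.948
vertex -2.853 -2.395 1.808
vertex -2.373 -3.3 1.075
endloop
endfacet
facet normal 0.268 -0.950 0.162
outer loop
vertex -0.727 -2.765 1.492
vertex -2.62 -3.221 1.948
vertex -2.373 -3.3 1.075
endloop
endfacet
facet normal -0.925 -0.301 -0.234
outer loop
vertex -2.373 -3.3 1.075
vertex -2.853 -2.395 1.808
vertex -2.607 -2.473 0.936
endloop
endfacet
facet normal 0.270 -0.085 -0.959
outer loop
vertex -2.607 -2.473 0.936
vertex -0.727 -2.765 1.492
vertex -2.373 -3.3 1.075
endloop
endfacet
facet normal -0.271 0.086 0.959
outer loop
vertex -2.62 -3.221 1.948
vertex -1.207 -1.86 2.225
vertex -2.853 -2.395 1.808
endloop
endfacet
facet normal 0.268 -0.950 0.160
outer loop
vertex -0.973 -2.687 2.364
vertex -2.62 -3.221 1.948
vertex -0.727 -2.765 1.492
endloop
endfacet
facet normal -0.270 0.085 0.959
outer loop
vertex -0.973 -2.687 2.364
vertex -1.207 -1.86 2.225
vertex -2.62 -3.221 1.948
endloop
endfacet
facet normal -0.268 0.950 -0.161
outer loop
vertex -2.853 -2.395 1.808
vertex -1.207 -1.86 2.225
vertex -2.607 -2.473 0.936
endloop
endfacet
facet normal 0.270 -0.086 -0.959
outer loop
vertex -0.96 -1.939 1.352
vertex -0.727 -2.765 1.492
vertex -2.607 -2.473 0.936
endloop
endfacet
facet normal -0.267 0.950 -0.162
outer loop
vertex -2.607 -2.473 0.936
vertex -1.207 -1.86 2.225
vertex -0.96 -1.939 1.352
endloop
endfacet
facet normal 0.925 0.300 0.234
outer loop
vertex -0.96 -1.939 1.352
vertex -0.973 -2.687 2.364
vertex -0.727 -2.765 1.492
endloop
endfacet
facet normal 0.924 0.301 0.234
outer loop
vertex -1.207 -1.86 2.225
vertex -0.973 -2.687 2.364
vertex -0.96 -1.939 1.352
endloop
endfacet
facet normal -0.700 -0.550 0.455
outer loop
vertex 3.539 -4.278 -1.444
vertex 3.393 -3.466 -0.686
vertex 2.837 -3.863 -2.023
endloop
endfacet
facet normal 0.130 -0.725 -0.677
outer loop
vertex 4.147 -2.834 -2.874
vertex 3.539 -4.278 -1.444
vertex 2.837 -3.863 -2.023
endloop
endfacet
facet normal -0.700 -0.550 0.455
outer loop
vertex 2.837 -3.863 -2.023
vertex 3.393 -3.466 -0.686
vertex 2.691 -3.051 -1.265
endloop
endfacet
facet normal -0.702 0.415 -0.579
outer loop
vertex 2.691 -3.051 -1.265
vertex 4.147 -2.834 -2.874
vertex 2.837 -3.863 -2.023
endloop
endfacet
facet normal 0.702 -0.415 0.579
outer loop
vertex 3.539 -4.278 -1.444
vertex 4.703 -2.437 -1.537
vertex 3.393 -3.466 -0.686
endloop
endfacet
facet normal 0.130 -0.725 -0.677
outer loop
vertex 4.849 -3.249 -2.295
vertex 3.539 -4.278 -1.444
vertex 4.147 -2.834 -2.874
endloop
endfacet
facet normal 0.702 -0.415 0.579
outer loop
vertex 4.849 -3.249 -2.295
vertex 4.703 -2.437 -1.537
vertex 3.539 -4.278 -1.444
endloop
endfacet
facet normal -0.130 0.725 0.677
outer loop
vertex 3.393 -3.466 -0.686
vertex 4.703 -2.437 -1.537
vertex 2.691 -3.051 -1.265
endloop
endfacet
facet normal -0.702 0.415 -0.579
outer loop
vertex 4.001 -2.022 -2.116
vertex 4.147 -2.834 -2.874
vertex 2.691 -3.051 -1.265
endloop
endfacet
facet normal -0.130 0.725 0.677
outer loop
vertex 2.691 -3.051 -1.265
vertex 4.703 -2.437 -1.537
vertex 4.001 -2.022 -2.116
endloop
endfacet
facet normal 0.700 0.550 -0.455
outer loop
vertex 4.001 -2.022 -2.116
vertex 4.849 -3.249 -2.295
vertex 4.147 -2.834 -2.874
endloop
endfacet
facet normal 0.700 0.550 -0.455
outer loop
vertex 4.703 -2.437 -1.537
vertex 4.849 -3.249 -2.295
vertex 4.001 -2.022 -2.116
endloop
endfacet
facet normal -0.871 -0.313 0.378
outer loop
vertex 0.22 -3.839 -3.059
vertex -0.189 -2.434 -2.84
vertex -0.173 -3.816 -3.946
endloop
endfacet
facet normal 0.277 -0.949 -0.148
outer loop
vertex 0.689 -3.506 -4.32
vertex 0.22 -3.839 -3.059
vertex -0.173 -3.816 -3.946
endloop
endfacet
facet normal -0.871 -0.313 0.379
outer loop
vertex -0.173 -3.816 -3.946
vertex -0.189 -2.434 -2.84
vertex -0.583 -2.41 -3.726
endloop
endfacet
facet normal -0.405 0.025 -0.914
outer loop
vertex -0.583 -2.41 -3.726
vertex 0.689 -3.506 -4.32
vertex -0.173 -3.816 -3.946
endloop
endfacet
facet normal 0.405 -0.024 0.914
outer loop
vertex 0.22 -3.839 -3.059
vertex 0.673 -2.124 -3.214
vertex -0.189 -2.434 -2.84
endloop
endfacet
facet normal 0.276 -0.950 -0.148
outer loop
vertex 1.083 -3.53 -3.434
vertex 0.22 -3.839 -3.059
vertex 0.689 -3.506 -4.32
endloop
endfacet
facet normal 0.406 -0.025 0.914
outer loop
vertex 1.083 -3.53 -3.434
vertex 0.673 -2.124 -3.214
vertex 0.22 -3.839 -3.059
endloop
endfacet
facet normal -0.277 0.949 0.149
outer loop
vertex -0.189 -2.434 -2.84
vertex 0.673 -2.124 -3.214
vertex -0.583 -2.41 -3.726
endloop
endfacet
facet normal -0.406 0.024 -0.914
outer loop
vertex 0.28 -2.101 -4.101
vertex 0.689 -3.506 -4.32
vertex -0.583 -2.41 -3.726
endloop
endfacet
facet normal -0.276 0.950 0.147
outer loop
vertex -0.583 -2.41 -3.726
vertex 0.673 -2.124 -3.214
vertex 0.28 -2.101 -4.101
endloop
endfacet
facet normal 0.871 0.313 -0.379
outer loop
vertex 0.28 -2.101 -4.101
vertex 1.083 -3.53 -3.434
vertex 0.689 -3.506 -4.32
endloop
endfacet
facet normal 0.871 0.313 -0.378
outer loop
vertex 0.673 -2.124 -3.214
vertex 1.083 -3.53 -3.434
vertex 0.28 -2.101 -4.101
endloop
endfacet

endsolid


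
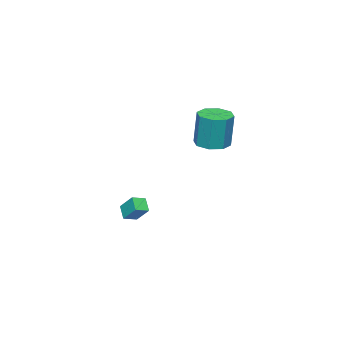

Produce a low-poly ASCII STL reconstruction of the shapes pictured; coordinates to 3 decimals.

solid 
facet normal -0.875 0.399 -0.275
outer loop
vertex -3.011 -3.133 -2.94
vertex -2.56 -2.57 -3.558
vertex -3.135 -4.035 -3.853
endloop
endfacet
facet normal -0.475 -0.593 0.650
outer loop
vertex -2.4 -4.37 -3.622
vertex -3.011 -3.133 -2.94
vertex -3.135 -4.035 -3.853
endloop
endfacet
facet normal -0.875 0.399 -0.275
outer loop
vertex -3.135 -4.035 -3.853
vertex -2.56 -2.57 -3.558
vertex -2.684 -3.472 -4.471
endloop
endfacet
facet normal -0.096 -0.700 -0.708
outer loop
vertex -2.684 -3.472 -4.471
vertex -2.4 -4.37 -3.622
vertex -3.135 -4.035 -3.853
endloop
endfacet
facet normal 0.096 0.700 0.708
outer loop
vertex -3.011 -3.133 -2.94
vertex -1.825 -2.905 -3.327
vertex -2.56 -2.57 -3.558
endloop
endfacet
facet normal -0.475 -0.593 0.650
outer loop
vertex -2.276 -3.468 -2.709
vertex -3.011 -3.133 -2.94
vertex -2.4 -4.37 -3.622
endloop
endfacet
facet normal 0.096 0.700 0.708
outer loop
vertex -2.276 -3.468 -2.709
vertex -1.825 -2.905 -3.327
vertex -3.011 -3.133 -2.94
endloop
endfacet
facet normal 0.475 0.593 -0.650
outer loop
vertex -2.56 -2.57 -3.558
vertex -1.825 -2.905 -3.327
vertex -2.684 -3.472 -4.471
endloop
endfacet
facet normal -0.096 -0.700 -0.708
outer loop
vertex -1.949 -3.807 -4.24
vertex -2.4 -4.37 -3.622
vertex -2.684 -3.472 -4.471
endloop
endfacet
facet normal 0.475 0.593 -0.650
outer loop
vertex -2.684 -3.472 -4.471
vertex -1.825 -2.905 -3.327
vertex -1.949 -3.807 -4.24
endloop
endfacet
facet normal 0.875 -0.399 0.275
outer loop
vertex -1.949 -3.807 -4.24
vertex -2.276 -3.468 -2.709
vertex -2.4 -4.37 -3.622
endloop
endfacet
facet normal 0.875 -0.399 0.275
outer loop
vertex -1.825 -2.905 -3.327
vertex -2.276 -3.468 -2.709
vertex -1.949 -3.807 -4.24
endloop
endfacet
facet normal -0.041 -0.120 -0.992
outer loop
vertex -2.101 0.82 2.032
vertex -3.012 1.152 2.029
vertex -2.134 1.556 1.944
endloop
endfacet
facet normal 0.998 0.039 -0.045
outer loop
vertex -2.101 0.82 2.032
vertex -2.134 1.556 1.944
vertex -2.017 1.075 4.135
endloop
endfacet
facet normal 0.998 0.039 -0.045
outer loop
vertex -2.017 1.075 4.135
vertex -2.134 1.556 1.944
vertex -2.05 1.811 4.047
endloop
endfacet
facet normal 0.040 0.120 0.992
outer loop
vertex -2.017 1.075 4.135
vertex -2.05 1.811 4.047
vertex -2.928 1.408 4.131
endloop
endfacet
facet normal -0.041 -0.120 -0.992
outer loop
vertex -2.134 1.556 1.944
vertex -3.012 1.152 2.029
vertex -2.682 2.056 1.906
endloop
endfacet
facet normal 0.674 0.730 -0.115
outer loop
vertex -2.134 1.556 1.944
vertex -2.682 2.056 1.906
vertex -2.05 1.811 4.047
endloop
endfacet
facet normal 0.674 0.730 -0.115
outer loop
vertex -2.05 1.811 4.047
vertex -2.682 2.056 1.906
vertex -2.598 2.311 4.009
endloop
endfacet
facet normal 0.040 0.119 0.992
outer loop
vertex -2.05 1.811 4.047
vertex -2.598 2.311 4.009
vertex -2.928 1.408 4.131
endloop
endfacet
facet normal -0.039 -0.121 -0.992
outer loop
vertex -2.682 2.056 1.906
vertex -3.012 1.152 2.029
vertex -3.423 2.027 1.939
endloop
endfacet
facet normal -0.044 0.992 -0.119
outer loop
vertex -2.682 2.056 1.906
vertex -3.423 2.027 1.939
vertex -2.598 2.311 4.009
endloop
endfacet
facet normal -0.044 0.992 -0.119
outer loop
vertex -2.598 2.311 4.009
vertex -3.423 2.027 1.939
vertex -3.339 2.282 4.042
endloop
endfacet
facet normal 0.039 0.120 0.992
outer loop
vertex -2.598 2.311 4.009
vertex -3.339 2.282 4.042
vertex -2.928 1.408 4.131
endloop
endfacet
facet normal -0.040 -0.121 -0.992
outer loop
vertex -3.423 2.027 1.939
vertex -3.012 1.152 2.029
vertex -3.923 1.485 2.025
endloop
endfacet
facet normal -0.738 0.673 -0.052
outer loop
vertex -3.423 2.027 1.939
vertex -3.923 1.485 2.025
vertex -3.339 2.282 4.042
endloop
endfacet
facet normal -0.738 0.673 -0.052
outer loop
vertex -3.339 2.282 4.042
vertex -3.923 1.485 2.025
vertex -3.839 1.74 4.128
endloop
endfacet
facet normal 0.040 0.120 0.992
outer loop
vertex -3.339 2.282 4.042
vertex -3.839 1.74 4.128
vertex -2.928 1.408 4.131
endloop
endfacet
facet normal -0.040 -0.120 -0.992
outer loop
vertex -3.923 1.485 2.025
vertex -3.012 1.152 2.029
vertex -3.89 0.749 2.113
endloop
endfacet
facet normal -0.998 -0.039 0.045
outer loop
vertex -3.923 1.485 2.025
vertex -3.89 0.749 2.113
vertex -3.839 1.74 4.128
endloop
endfacet
facet normal -0.998 -0.039 0.045
outer loop
vertex -3.839 1.74 4.128
vertex -3.89 0.749 2.113
vertex -3.806 1.004 4.216
endloop
endfacet
facet normal 0.041 0.120 0.992
outer loop
vertex -3.839 1.74 4.128
vertex -3.806 1.004 4.216
vertex -2.928 1.408 4.131
endloop
endfacet
facet normal -0.040 -0.119 -0.992
outer loop
vertex -3.89 0.749 2.113
vertex -3.012 1.152 2.029
vertex -3.342 0.249 2.151
endloop
endfacet
facet normal -0.674 -0.730 0.115
outer loop
vertex -3.89 0.749 2.113
vertex -3.342 0.249 2.151
vertex -3.806 1.004 4.216
endloop
endfacet
facet normal -0.674 -0.730 0.115
outer loop
vertex -3.806 1.004 4.216
vertex -3.342 0.249 2.151
vertex -3.258 0.504 4.254
endloop
endfacet
facet normal 0.041 0.120 0.992
outer loop
vertex -3.806 1.004 4.216
vertex -3.258 0.504 4.254
vertex -2.928 1.408 4.131
endloop
endfacet
facet normal -0.039 -0.120 -0.992
outer loop
vertex -3.342 0.249 2.151
vertex -3.012 1.152 2.029
vertex -2.601 0.278 2.118
endloop
endfacet
facet normal 0.044 -0.992 0.119
outer loop
vertex -3.342 0.249 2.151
vertex -2.601 0.278 2.118
vertex -3.258 0.504 4.254
endloop
endfacet
facet normal 0.044 -0.992 0.119
outer loop
vertex -3.258 0.504 4.254
vertex -2.601 0.278 2.118
vertex -2.517 0.533 4.221
endloop
endfacet
facet normal 0.039 0.121 0.992
outer loop
vertex -3.258 0.504 4.254
vertex -2.517 0.533 4.221
vertex -2.928 1.408 4.131
endloop
endfacet
facet normal -0.040 -0.120 -0.992
outer loop
vertex -2.601 0.278 2.118
vertex -3.012 1.152 2.029
vertex -2.101 0.82 2.032
endloop
endfacet
facet normal 0.738 -0.673 0.052
outer loop
vertex -2.601 0.278 2.118
vertex -2.101 0.82 2.032
vertex -2.517 0.533 4.221
endloop
endfacet
facet normal 0.738 -0.673 0.052
outer loop
vertex -2.517 0.533 4.221
vertex -2.101 0.82 2.032
vertex -2.017 1.075 4.135
endloop
endfacet
facet normal 0.040 0.121 0.992
outer loop
vertex -2.517 0.533 4.221
vertex -2.017 1.075 4.135
vertex -2.928 1.408 4.131
endloop
endfacet

endsolid


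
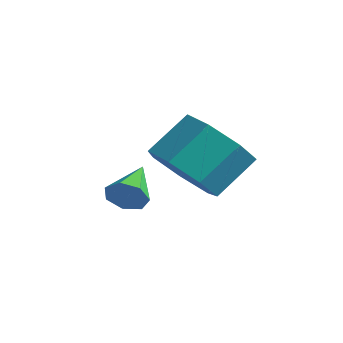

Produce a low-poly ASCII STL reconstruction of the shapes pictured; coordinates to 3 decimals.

solid 
facet normal -0.127 -0.738 -0.663
outer loop
vertex 4.674 -1.953 -3.083
vertex 3.858 -2.219 -2.631
vertex 3.968 -1.585 -3.357
endloop
endfacet
facet normal 0.530 0.515 -0.673
outer loop
vertex 4.674 -1.953 -3.083
vertex 3.968 -1.585 -3.357
vertex 4.839 -0.995 -2.22
endloop
endfacet
facet normal 0.530 0.515 -0.673
outer loop
vertex 4.839 -0.995 -2.22
vertex 3.968 -1.585 -3.357
vertex 4.133 -0.627 -2.494
endloop
endfacet
facet normal 0.127 0.737 0.664
outer loop
vertex 4.839 -0.995 -2.22
vertex 4.133 -0.627 -2.494
vertex 4.022 -1.261 -1.769
endloop
endfacet
facet normal -0.127 -0.738 -0.663
outer loop
vertex 3.968 -1.585 -3.357
vertex 3.858 -2.219 -2.631
vertex 3.179 -1.694 -3.085
endloop
endfacet
facet normal -0.324 0.663 -0.674
outer loop
vertex 3.968 -1.585 -3.357
vertex 3.179 -1.694 -3.085
vertex 4.133 -0.627 -2.494
endloop
endfacet
facet normal -0.324 0.663 -0.674
outer loop
vertex 4.133 -0.627 -2.494
vertex 3.179 -1.694 -3.085
vertex 3.344 -0.736 -2.222
endloop
endfacet
facet normal 0.127 0.737 0.664
outer loop
vertex 4.133 -0.627 -2.494
vertex 3.344 -0.736 -2.222
vertex 4.022 -1.261 -1.769
endloop
endfacet
facet normal -0.126 -0.737 -0.664
outer loop
vertex 3.179 -1.694 -3.085
vertex 3.858 -2.219 -2.631
vertex 2.901 -2.199 -2.471
endloop
endfacet
facet normal -0.935 0.312 -0.167
outer loop
vertex 3.179 -1.694 -3.085
vertex 2.901 -2.199 -2.471
vertex 3.344 -0.736 -2.222
endloop
endfacet
facet normal -0.935 0.312 -0.167
outer loop
vertex 3.344 -0.736 -2.222
vertex 2.901 -2.199 -2.471
vertex 3.066 -1.241 -1.608
endloop
endfacet
facet normal 0.127 0.737 0.664
outer loop
vertex 3.344 -0.736 -2.222
vertex 3.066 -1.241 -1.608
vertex 4.022 -1.261 -1.769
endloop
endfacet
facet normal -0.126 -0.737 -0.664
outer loop
vertex 2.901 -2.199 -2.471
vertex 3.858 -2.219 -2.631
vertex 3.343 -2.719 -1.978
endloop
endfacet
facet normal -0.842 -0.274 0.465
outer loop
vertex 2.901 -2.199 -2.471
vertex 3.343 -2.719 -1.978
vertex 3.066 -1.241 -1.608
endloop
endfacet
facet normal -0.841 -0.274 0.466
outer loop
vertex 3.066 -1.241 -1.608
vertex 3.343 -2.719 -1.978
vertex 3.508 -1.76 -1.115
endloop
endfacet
facet normal 0.127 0.738 0.663
outer loop
vertex 3.066 -1.241 -1.608
vertex 3.508 -1.76 -1.115
vertex 4.022 -1.261 -1.769
endloop
endfacet
facet normal -0.126 -0.737 -0.664
outer loop
vertex 3.343 -2.719 -1.978
vertex 3.858 -2.219 -2.631
vertex 4.172 -2.862 -1.977
endloop
endfacet
facet normal -0.114 -0.654 0.748
outer loop
vertex 3.343 -2.719 -1.978
vertex 4.172 -2.862 -1.977
vertex 3.508 -1.76 -1.115
endloop
endfacet
facet normal -0.114 -0.654 0.748
outer loop
vertex 3.508 -1.76 -1.115
vertex 4.172 -2.862 -1.977
vertex 4.337 -1.904 -1.114
endloop
endfacet
facet normal 0.127 0.738 0.663
outer loop
vertex 3.508 -1.76 -1.115
vertex 4.337 -1.904 -1.114
vertex 4.022 -1.261 -1.769
endloop
endfacet
facet normal -0.128 -0.737 -0.663
outer loop
vertex 4.172 -2.862 -1.977
vertex 3.858 -2.219 -2.631
vertex 4.765 -2.522 -2.469
endloop
endfacet
facet normal 0.699 -0.542 0.468
outer loop
vertex 4.172 -2.862 -1.977
vertex 4.765 -2.522 -2.469
vertex 4.337 -1.904 -1.114
endloop
endfacet
facet normal 0.699 -0.541 0.468
outer loop
vertex 4.337 -1.904 -1.114
vertex 4.765 -2.522 -2.469
vertex 4.93 -1.563 -1.606
endloop
endfacet
facet normal 0.126 0.738 0.663
outer loop
vertex 4.337 -1.904 -1.114
vertex 4.93 -1.563 -1.606
vertex 4.022 -1.261 -1.769
endloop
endfacet
facet normal -0.128 -0.737 -0.664
outer loop
vertex 4.765 -2.522 -2.469
vertex 3.858 -2.219 -2.631
vertex 4.674 -1.953 -3.083
endloop
endfacet
facet normal 0.986 -0.021 -0.165
outer loop
vertex 4.765 -2.522 -2.469
vertex 4.674 -1.953 -3.083
vertex 4.93 -1.563 -1.606
endloop
endfacet
facet normal 0.986 -0.021 -0.165
outer loop
vertex 4.93 -1.563 -1.606
vertex 4.674 -1.953 -3.083
vertex 4.839 -0.995 -2.22
endloop
endfacet
facet normal 0.126 0.737 0.664
outer loop
vertex 4.93 -1.563 -1.606
vertex 4.839 -0.995 -2.22
vertex 4.022 -1.261 -1.769
endloop
endfacet
facet normal 0.491 -0.799 -0.346
outer loop
vertex 2.102 -1.86 -4.451
vertex 1.923 -2.151 -4.033
vertex 1.695 -2.081 -4.518
endloop
endfacet
facet normal -0.226 0.640 -0.734
outer loop
vertex 2.102 -1.86 -4.451
vertex 1.695 -2.081 -4.518
vertex 1.317 -1.169 -3.607
endloop
endfacet
facet normal 0.492 -0.798 -0.347
outer loop
vertex 1.695 -2.081 -4.518
vertex 1.923 -2.151 -4.033
vertex 1.459 -2.356 -4.22
endloop
endfacet
facet normal -0.842 0.165 -0.514
outer loop
vertex 1.695 -2.081 -4.518
vertex 1.459 -2.356 -4.22
vertex 1.317 -1.169 -3.607
endloop
endfacet
facet normal 0.492 -0.799 -0.345
outer loop
vertex 1.459 -2.356 -4.22
vertex 1.923 -2.151 -4.033
vertex 1.572 -2.476 -3.781
endloop
endfacet
facet normal -0.959 -0.212 0.189
outer loop
vertex 1.459 -2.356 -4.22
vertex 1.572 -2.476 -3.781
vertex 1.317 -1.169 -3.607
endloop
endfacet
facet normal 0.491 -0.799 -0.346
outer loop
vertex 1.572 -2.476 -3.781
vertex 1.923 -2.151 -4.033
vertex 1.949 -2.352 -3.532
endloop
endfacet
facet normal -0.490 -0.208 0.846
outer loop
vertex 1.572 -2.476 -3.781
vertex 1.949 -2.352 -3.532
vertex 1.317 -1.169 -3.607
endloop
endfacet
facet normal 0.493 -0.798 -0.346
outer loop
vertex 1.949 -2.352 -3.532
vertex 1.923 -2.151 -4.033
vertex 2.306 -2.076 -3.66
endloop
endfacet
facet normal 0.211 0.174 0.962
outer loop
vertex 1.949 -2.352 -3.532
vertex 2.306 -2.076 -3.66
vertex 1.317 -1.169 -3.607
endloop
endfacet
facet normal 0.493 -0.798 -0.346
outer loop
vertex 2.306 -2.076 -3.66
vertex 1.923 -2.151 -4.033
vertex 2.374 -1.857 -4.069
endloop
endfacet
facet normal 0.617 0.647 0.449
outer loop
vertex 2.306 -2.076 -3.66
vertex 2.374 -1.857 -4.069
vertex 1.317 -1.169 -3.607
endloop
endfacet
facet normal 0.493 -0.799 -0.345
outer loop
vertex 2.374 -1.857 -4.069
vertex 1.923 -2.151 -4.033
vertex 2.102 -1.86 -4.451
endloop
endfacet
facet normal 0.421 0.853 -0.307
outer loop
vertex 2.374 -1.857 -4.069
vertex 2.102 -1.86 -4.451
vertex 1.317 -1.169 -3.607
endloop
endfacet

endsolid


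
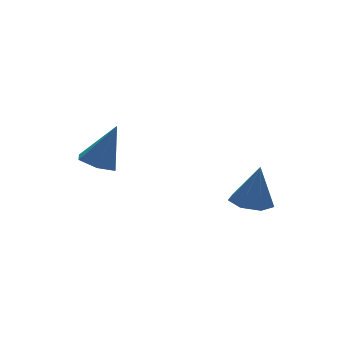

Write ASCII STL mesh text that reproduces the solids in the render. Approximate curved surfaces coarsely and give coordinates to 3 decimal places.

solid 
facet normal -0.162 0.072 -0.984
outer loop
vertex 0.404 -0.041 -0.325
vertex -0.034 -0.711 -0.302
vertex -0.275 0.046 -0.207
endloop
endfacet
facet normal 0.189 0.878 0.440
outer loop
vertex 0.404 -0.041 -0.325
vertex -0.275 0.046 -0.207
vertex 0.234 -0.829 1.322
endloop
endfacet
facet normal -0.163 0.072 -0.984
outer loop
vertex -0.275 0.046 -0.207
vertex -0.034 -0.711 -0.302
vertex -0.772 -0.436 -0.16
endloop
endfacet
facet normal -0.557 0.627 0.544
outer loop
vertex -0.275 0.046 -0.207
vertex -0.772 -0.436 -0.16
vertex 0.234 -0.829 1.322
endloop
endfacet
facet normal -0.163 0.072 -0.984
outer loop
vertex -0.772 -0.436 -0.16
vertex -0.034 -0.711 -0.302
vertex -0.713 -1.125 -0.22
endloop
endfacet
facet normal -0.836 -0.118 0.536
outer loop
vertex -0.772 -0.436 -0.16
vertex -0.713 -1.125 -0.22
vertex 0.234 -0.829 1.322
endloop
endfacet
facet normal -0.163 0.072 -0.984
outer loop
vertex -0.713 -1.125 -0.22
vertex -0.034 -0.711 -0.302
vertex -0.143 -1.502 -0.342
endloop
endfacet
facet normal -0.436 -0.796 0.421
outer loop
vertex -0.713 -1.125 -0.22
vertex -0.143 -1.502 -0.342
vertex 0.234 -0.829 1.322
endloop
endfacet
facet normal -0.161 0.072 -0.984
outer loop
vertex -0.143 -1.502 -0.342
vertex -0.034 -0.711 -0.302
vertex 0.51 -1.283 -0.433
endloop
endfacet
facet normal 0.340 -0.896 0.285
outer loop
vertex -0.143 -1.502 -0.342
vertex 0.51 -1.283 -0.433
vertex 0.234 -0.829 1.322
endloop
endfacet
facet normal -0.162 0.071 -0.984
outer loop
vertex 0.51 -1.283 -0.433
vertex -0.034 -0.711 -0.302
vertex 0.753 -0.633 -0.426
endloop
endfacet
facet normal 0.910 -0.343 0.232
outer loop
vertex 0.51 -1.283 -0.433
vertex 0.753 -0.633 -0.426
vertex 0.234 -0.829 1.322
endloop
endfacet
facet normal -0.162 0.072 -0.984
outer loop
vertex 0.753 -0.633 -0.426
vertex -0.034 -0.711 -0.302
vertex 0.404 -0.041 -0.325
endloop
endfacet
facet normal 0.843 0.446 0.300
outer loop
vertex 0.753 -0.633 -0.426
vertex 0.404 -0.041 -0.325
vertex 0.234 -0.829 1.322
endloop
endfacet
facet normal -0.408 0.055 -0.911
outer loop
vertex -3.435 2.482 0.888
vertex -4.129 2.468 1.198
vertex -3.779 3.132 1.081
endloop
endfacet
facet normal 0.886 0.464 0.016
outer loop
vertex -3.435 2.482 0.888
vertex -3.779 3.132 1.081
vertex -3.411 2.372 2.802
endloop
endfacet
facet normal -0.408 0.055 -0.911
outer loop
vertex -3.779 3.132 1.081
vertex -4.129 2.468 1.198
vertex -4.473 3.118 1.391
endloop
endfacet
facet normal 0.148 0.916 0.373
outer loop
vertex -3.779 3.132 1.081
vertex -4.473 3.118 1.391
vertex -3.411 2.372 2.802
endloop
endfacet
facet normal -0.408 0.055 -0.911
outer loop
vertex -4.473 3.118 1.391
vertex -4.129 2.468 1.198
vertex -4.823 2.453 1.508
endloop
endfacet
facet normal -0.596 0.433 0.677
outer loop
vertex -4.473 3.118 1.391
vertex -4.823 2.453 1.508
vertex -3.411 2.372 2.802
endloop
endfacet
facet normal -0.408 0.055 -0.911
outer loop
vertex -4.823 2.453 1.508
vertex -4.129 2.468 1.198
vertex -4.479 1.804 1.315
endloop
endfacet
facet normal -0.599 -0.503 0.623
outer loop
vertex -4.823 2.453 1.508
vertex -4.479 1.804 1.315
vertex -3.411 2.372 2.802
endloop
endfacet
facet normal -0.408 0.055 -0.911
outer loop
vertex -4.479 1.804 1.315
vertex -4.129 2.468 1.198
vertex -3.785 1.818 1.005
endloop
endfacet
facet normal 0.138 -0.954 0.265
outer loop
vertex -4.479 1.804 1.315
vertex -3.785 1.818 1.005
vertex -3.411 2.372 2.802
endloop
endfacet
facet normal -0.408 0.055 -0.911
outer loop
vertex -3.785 1.818 1.005
vertex -4.129 2.468 1.198
vertex -3.435 2.482 0.888
endloop
endfacet
facet normal 0.881 -0.471 -0.038
outer loop
vertex -3.785 1.818 1.005
vertex -3.435 2.482 0.888
vertex -3.411 2.372 2.802
endloop
endfacet

endsolid


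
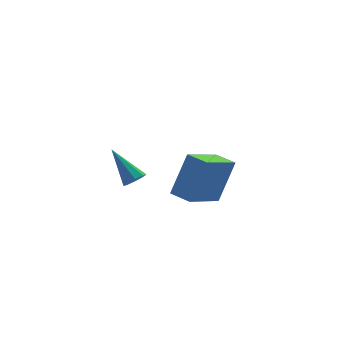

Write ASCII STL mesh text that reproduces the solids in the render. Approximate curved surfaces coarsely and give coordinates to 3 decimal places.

solid 
facet normal -0.807 -0.366 0.464
outer loop
vertex 0.522 -2.718 0.977
vertex 0.162 -1.883 1.01
vertex -0.299 -3.006 -0.679
endloop
endfacet
facet normal 0.396 -0.918 -0.037
outer loop
vertex 1.218 -2.317 -1.55
vertex 0.522 -2.718 0.977
vertex -0.299 -3.006 -0.679
endloop
endfacet
facet normal -0.807 -0.366 0.464
outer loop
vertex -0.299 -3.006 -0.679
vertex 0.162 -1.883 1.01
vertex -0.659 -2.171 -0.646
endloop
endfacet
facet normal -0.438 -0.154 -0.885
outer loop
vertex -0.659 -2.171 -0.646
vertex 1.218 -2.317 -1.55
vertex -0.299 -3.006 -0.679
endloop
endfacet
facet normal 0.438 0.154 0.885
outer loop
vertex 0.522 -2.718 0.977
vertex 1.679 -1.194 0.139
vertex 0.162 -1.883 1.01
endloop
endfacet
facet normal 0.396 -0.918 -0.037
outer loop
vertex 2.039 -2.029 0.106
vertex 0.522 -2.718 0.977
vertex 1.218 -2.317 -1.55
endloop
endfacet
facet normal 0.438 0.154 0.885
outer loop
vertex 2.039 -2.029 0.106
vertex 1.679 -1.194 0.139
vertex 0.522 -2.718 0.977
endloop
endfacet
facet normal -0.396 0.918 0.037
outer loop
vertex 0.162 -1.883 1.01
vertex 1.679 -1.194 0.139
vertex -0.659 -2.171 -0.646
endloop
endfacet
facet normal -0.438 -0.154 -0.885
outer loop
vertex 0.858 -1.482 -1.517
vertex 1.218 -2.317 -1.55
vertex -0.659 -2.171 -0.646
endloop
endfacet
facet normal -0.396 0.918 0.037
outer loop
vertex -0.659 -2.171 -0.646
vertex 1.679 -1.194 0.139
vertex 0.858 -1.482 -1.517
endloop
endfacet
facet normal 0.807 0.366 -0.464
outer loop
vertex 0.858 -1.482 -1.517
vertex 2.039 -2.029 0.106
vertex 1.218 -2.317 -1.55
endloop
endfacet
facet normal 0.807 0.366 -0.464
outer loop
vertex 1.679 -1.194 0.139
vertex 2.039 -2.029 0.106
vertex 0.858 -1.482 -1.517
endloop
endfacet
facet normal 0.241 -0.715 -0.656
outer loop
vertex 0.085 1.745 -2.33
vertex -0.133 2.015 -2.704
vertex 0.335 1.989 -2.504
endloop
endfacet
facet normal 0.639 -0.113 0.761
outer loop
vertex 0.085 1.745 -2.33
vertex 0.335 1.989 -2.504
vertex -0.547 3.245 -1.576
endloop
endfacet
facet normal 0.241 -0.715 -0.656
outer loop
vertex 0.335 1.989 -2.504
vertex -0.133 2.015 -2.704
vertex 0.311 2.248 -2.795
endloop
endfacet
facet normal 0.871 0.401 0.285
outer loop
vertex 0.335 1.989 -2.504
vertex 0.311 2.248 -2.795
vertex -0.547 3.245 -1.576
endloop
endfacet
facet normal 0.241 -0.716 -0.655
outer loop
vertex 0.311 2.248 -2.795
vertex -0.133 2.015 -2.704
vertex 0.027 2.37 -3.033
endloop
endfacet
facet normal 0.555 0.791 -0.257
outer loop
vertex 0.311 2.248 -2.795
vertex 0.027 2.37 -3.033
vertex -0.547 3.245 -1.576
endloop
endfacet
facet normal 0.241 -0.716 -0.655
outer loop
vertex 0.027 2.37 -3.033
vertex -0.133 2.015 -2.704
vertex -0.351 2.284 -3.078
endloop
endfacet
facet normal -0.123 0.829 -0.546
outer loop
vertex 0.027 2.37 -3.033
vertex -0.351 2.284 -3.078
vertex -0.547 3.245 -1.576
endloop
endfacet
facet normal 0.240 -0.717 -0.655
outer loop
vertex -0.351 2.284 -3.078
vertex -0.133 2.015 -2.704
vertex -0.602 2.041 -2.904
endloop
endfacet
facet normal -0.765 0.493 -0.415
outer loop
vertex -0.351 2.284 -3.078
vertex -0.602 2.041 -2.904
vertex -0.547 3.245 -1.576
endloop
endfacet
facet normal 0.240 -0.715 -0.656
outer loop
vertex -0.602 2.041 -2.904
vertex -0.133 2.015 -2.704
vertex -0.578 1.782 -2.613
endloop
endfacet
facet normal -0.998 -0.023 0.062
outer loop
vertex -0.602 2.041 -2.904
vertex -0.578 1.782 -2.613
vertex -0.547 3.245 -1.576
endloop
endfacet
facet normal 0.240 -0.715 -0.656
outer loop
vertex -0.578 1.782 -2.613
vertex -0.133 2.015 -2.704
vertex -0.294 1.659 -2.375
endloop
endfacet
facet normal -0.683 -0.412 0.602
outer loop
vertex -0.578 1.782 -2.613
vertex -0.294 1.659 -2.375
vertex -0.547 3.245 -1.576
endloop
endfacet
facet normal 0.240 -0.715 -0.656
outer loop
vertex -0.294 1.659 -2.375
vertex -0.133 2.015 -2.704
vertex 0.085 1.745 -2.33
endloop
endfacet
facet normal -0.004 -0.450 0.893
outer loop
vertex -0.294 1.659 -2.375
vertex 0.085 1.745 -2.33
vertex -0.547 3.245 -1.576
endloop
endfacet

endsolid


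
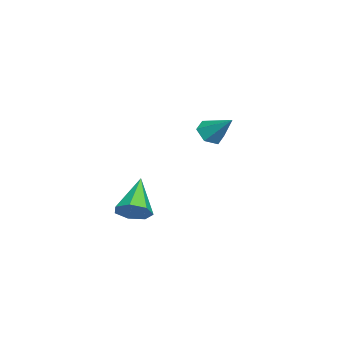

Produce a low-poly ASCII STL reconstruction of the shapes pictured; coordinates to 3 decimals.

solid 
facet normal -0.430 -0.639 -0.637
outer loop
vertex -0.881 1.828 -0.245
vertex -1.118 1.511 0.233
vertex -1.439 1.978 -0.019
endloop
endfacet
facet normal 0.087 0.915 -0.394
outer loop
vertex -0.881 1.828 -0.245
vertex -1.439 1.978 -0.019
vertex -0.542 2.369 1.087
endloop
endfacet
facet normal -0.429 -0.639 -0.638
outer loop
vertex -1.439 1.978 -0.019
vertex -1.118 1.511 0.233
vertex -1.676 1.661 0.458
endloop
endfacet
facet normal -0.600 0.771 0.214
outer loop
vertex -1.439 1.978 -0.019
vertex -1.676 1.661 0.458
vertex -0.542 2.369 1.087
endloop
endfacet
facet normal -0.429 -0.641 -0.637
outer loop
vertex -1.676 1.661 0.458
vertex -1.118 1.511 0.233
vertex -1.354 1.195 0.71
endloop
endfacet
facet normal -0.527 0.093 0.845
outer loop
vertex -1.676 1.661 0.458
vertex -1.354 1.195 0.71
vertex -0.542 2.369 1.087
endloop
endfacet
facet normal -0.430 -0.640 -0.637
outer loop
vertex -1.354 1.195 0.71
vertex -1.118 1.511 0.233
vertex -0.797 1.045 0.485
endloop
endfacet
facet normal 0.232 -0.439 0.868
outer loop
vertex -1.354 1.195 0.71
vertex -0.797 1.045 0.485
vertex -0.542 2.369 1.087
endloop
endfacet
facet normal -0.428 -0.640 -0.638
outer loop
vertex -0.797 1.045 0.485
vertex -1.118 1.511 0.233
vertex -0.56 1.362 0.008
endloop
endfacet
facet normal 0.919 -0.295 0.260
outer loop
vertex -0.797 1.045 0.485
vertex -0.56 1.362 0.008
vertex -0.542 2.369 1.087
endloop
endfacet
facet normal -0.428 -0.641 -0.637
outer loop
vertex -0.56 1.362 0.008
vertex -1.118 1.511 0.233
vertex -0.881 1.828 -0.245
endloop
endfacet
facet normal 0.847 0.382 -0.371
outer loop
vertex -0.56 1.362 0.008
vertex -0.881 1.828 -0.245
vertex -0.542 2.369 1.087
endloop
endfacet
facet normal 0.769 -0.033 -0.638
outer loop
vertex 4.056 -0.002 -1.522
vertex 3.744 -0.508 -1.872
vertex 3.695 0.174 -1.966
endloop
endfacet
facet normal -0.065 0.908 0.413
outer loop
vertex 4.056 -0.002 -1.522
vertex 3.695 0.174 -1.966
vertex 2.436 -0.452 -0.788
endloop
endfacet
facet normal 0.770 -0.033 -0.638
outer loop
vertex 3.695 0.174 -1.966
vertex 3.744 -0.508 -1.872
vertex 3.371 -0.163 -2.34
endloop
endfacet
facet normal -0.582 0.787 -0.204
outer loop
vertex 3.695 0.174 -1.966
vertex 3.371 -0.163 -2.34
vertex 2.436 -0.452 -0.788
endloop
endfacet
facet normal 0.770 -0.033 -0.638
outer loop
vertex 3.371 -0.163 -2.34
vertex 3.744 -0.508 -1.872
vertex 3.328 -0.76 -2.361
endloop
endfacet
facet normal -0.860 0.080 -0.503
outer loop
vertex 3.371 -0.163 -2.34
vertex 3.328 -0.76 -2.361
vertex 2.436 -0.452 -0.788
endloop
endfacet
facet normal 0.769 -0.032 -0.638
outer loop
vertex 3.328 -0.76 -2.361
vertex 3.744 -0.508 -1.872
vertex 3.598 -1.167 -2.015
endloop
endfacet
facet normal -0.689 -0.677 -0.258
outer loop
vertex 3.328 -0.76 -2.361
vertex 3.598 -1.167 -2.015
vertex 2.436 -0.452 -0.788
endloop
endfacet
facet normal 0.770 -0.032 -0.638
outer loop
vertex 3.598 -1.167 -2.015
vertex 3.744 -0.508 -1.872
vertex 3.978 -1.077 -1.561
endloop
endfacet
facet normal -0.198 -0.917 0.347
outer loop
vertex 3.598 -1.167 -2.015
vertex 3.978 -1.077 -1.561
vertex 2.436 -0.452 -0.788
endloop
endfacet
facet normal 0.770 -0.032 -0.638
outer loop
vertex 3.978 -1.077 -1.561
vertex 3.744 -0.508 -1.872
vertex 4.182 -0.559 -1.341
endloop
endfacet
facet normal 0.243 -0.459 0.855
outer loop
vertex 3.978 -1.077 -1.561
vertex 4.182 -0.559 -1.341
vertex 2.436 -0.452 -0.788
endloop
endfacet
facet normal 0.769 -0.033 -0.638
outer loop
vertex 4.182 -0.559 -1.341
vertex 3.744 -0.508 -1.872
vertex 4.056 -0.002 -1.522
endloop
endfacet
facet normal 0.302 0.356 0.884
outer loop
vertex 4.182 -0.559 -1.341
vertex 4.056 -0.002 -1.522
vertex 2.436 -0.452 -0.788
endloop
endfacet

endsolid


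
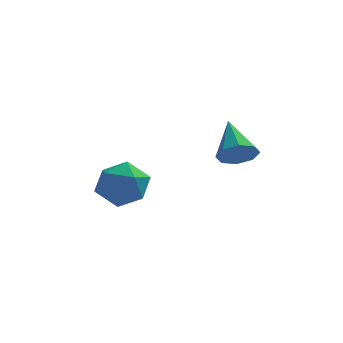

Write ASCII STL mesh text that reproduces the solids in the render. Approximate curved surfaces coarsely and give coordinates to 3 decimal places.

solid 
facet normal 0.211 -0.803 -0.558
outer loop
vertex 2.185 -0.456 1.869
vertex 1.586 -0.251 1.348
vertex 2.386 -0.082 1.407
endloop
endfacet
facet normal 0.777 0.279 0.564
outer loop
vertex 2.185 -0.456 1.869
vertex 2.386 -0.082 1.407
vertex 1.194 1.251 2.392
endloop
endfacet
facet normal 0.211 -0.803 -0.558
outer loop
vertex 2.386 -0.082 1.407
vertex 1.586 -0.251 1.348
vertex 2.119 0.193 0.91
endloop
endfacet
facet normal 0.737 0.675 -0.022
outer loop
vertex 2.386 -0.082 1.407
vertex 2.119 0.193 0.91
vertex 1.194 1.251 2.392
endloop
endfacet
facet normal 0.210 -0.803 -0.558
outer loop
vertex 2.119 0.193 0.91
vertex 1.586 -0.251 1.348
vertex 1.539 0.208 0.67
endloop
endfacet
facet normal 0.218 0.854 -0.473
outer loop
vertex 2.119 0.193 0.91
vertex 1.539 0.208 0.67
vertex 1.194 1.251 2.392
endloop
endfacet
facet normal 0.210 -0.803 -0.558
outer loop
vertex 1.539 0.208 0.67
vertex 1.586 -0.251 1.348
vertex 0.987 -0.046 0.828
endloop
endfacet
facet normal -0.475 0.707 -0.524
outer loop
vertex 1.539 0.208 0.67
vertex 0.987 -0.046 0.828
vertex 1.194 1.251 2.392
endloop
endfacet
facet normal 0.209 -0.803 -0.558
outer loop
vertex 0.987 -0.046 0.828
vertex 1.586 -0.251 1.348
vertex 0.786 -0.419 1.29
endloop
endfacet
facet normal -0.935 0.324 -0.145
outer loop
vertex 0.987 -0.046 0.828
vertex 0.786 -0.419 1.29
vertex 1.194 1.251 2.392
endloop
endfacet
facet normal 0.209 -0.804 -0.557
outer loop
vertex 0.786 -0.419 1.29
vertex 1.586 -0.251 1.348
vertex 1.053 -0.694 1.787
endloop
endfacet
facet normal -0.895 -0.072 0.441
outer loop
vertex 0.786 -0.419 1.29
vertex 1.053 -0.694 1.787
vertex 1.194 1.251 2.392
endloop
endfacet
facet normal 0.209 -0.803 -0.558
outer loop
vertex 1.053 -0.694 1.787
vertex 1.586 -0.251 1.348
vertex 1.633 -0.71 2.027
endloop
endfacet
facet normal -0.376 -0.250 0.892
outer loop
vertex 1.053 -0.694 1.787
vertex 1.633 -0.71 2.027
vertex 1.194 1.251 2.392
endloop
endfacet
facet normal 0.210 -0.803 -0.557
outer loop
vertex 1.633 -0.71 2.027
vertex 1.586 -0.251 1.348
vertex 2.185 -0.456 1.869
endloop
endfacet
facet normal 0.318 -0.104 0.942
outer loop
vertex 1.633 -0.71 2.027
vertex 2.185 -0.456 1.869
vertex 1.194 1.251 2.392
endloop
endfacet
facet normal 0.539 0.641 0.546
outer loop
vertex -2.543 2.989 -1.155
vertex -2.611 2.267 -0.241
vertex -1.728 2.169 -0.998
endloop
endfacet
facet normal 0.716 0.684 -0.144
outer loop
vertex -2.543 2.989 -1.155
vertex -1.728 2.169 -0.998
vertex -2.145 2.38 -2.068
endloop
endfacet
facet normal 0.127 0.850 -0.511
outer loop
vertex -2.543 2.989 -1.155
vertex -2.145 2.38 -2.068
vertex -3.286 2.609 -1.971
endloop
endfacet
facet normal -0.412 0.910 -0.048
outer loop
vertex -2.543 2.989 -1.155
vertex -3.286 2.609 -1.971
vertex -3.573 2.539 -0.842
endloop
endfacet
facet normal -0.157 0.781 0.605
outer loop
vertex -2.543 2.989 -1.155
vertex -3.573 2.539 -0.842
vertex -2.611 2.267 -0.241
endloop
endfacet
facet normal 0.934 0.038 -0.356
outer loop
vertex -2.145 2.38 -2.068
vertex -1.728 2.169 -0.998
vertex -1.967 1.281 -1.718
endloop
endfacet
facet normal 0.649 -0.031 0.761
outer loop
vertex -1.728 2.169 -0.998
vertex -2.611 2.267 -0.241
vertex -2.254 1.211 -0.589
endloop
endfacet
facet normal -0.479 0.195 0.856
outer loop
vertex -2.611 2.267 -0.241
vertex -3.573 2.539 -0.842
vertex -3.395 1.44 -0.492
endloop
endfacet
facet normal -0.892 0.404 -0.202
outer loop
vertex -3.573 2.539 -0.842
vertex -3.286 2.609 -1.971
vertex -3.812 1.651 -1.562
endloop
endfacet
facet normal -0.019 0.307 -0.951
outer loop
vertex -3.286 2.609 -1.971
vertex -2.145 2.38 -2.068
vertex -2.929 1.553 -2.319
endloop
endfacet
facet normal 0.412 -0.910 0.048
outer loop
vertex -2.997 0.831 -1.405
vertex -1.967 1.281 -1.718
vertex -2.254 1.211 -0.589
endloop
endfacet
facet normal -0.127 -0.850 0.511
outer loop
vertex -2.997 0.831 -1.405
vertex -2.254 1.211 -0.589
vertex -3.395 1.44 -0.492
endloop
endfacet
facet normal -0.716 -0.684 0.144
outer loop
vertex -2.997 0.831 -1.405
vertex -3.395 1.44 -0.492
vertex -3.812 1.651 -1.562
endloop
endfacet
facet normal -0.539 -0.641 -0.546
outer loop
vertex -2.997 0.831 -1.405
vertex -3.812 1.651 -1.562
vertex -2.929 1.553 -2.319
endloop
endfacet
facet normal 0.157 -0.781 -0.605
outer loop
vertex -2.997 0.831 -1.405
vertex -2.929 1.553 -2.319
vertex -1.967 1.281 -1.718
endloop
endfacet
facet normal 0.892 -0.404 0.202
outer loop
vertex -2.254 1.211 -0.589
vertex -1.967 1.281 -1.718
vertex -1.728 2.169 -0.998
endloop
endfacet
facet normal 0.019 -0.307 0.951
outer loop
vertex -3.395 1.44 -0.492
vertex -2.254 1.211 -0.589
vertex -2.611 2.267 -0.241
endloop
endfacet
facet normal -0.934 -0.038 0.356
outer loop
vertex -3.812 1.651 -1.562
vertex -3.395 1.44 -0.492
vertex -3.573 2.539 -0.842
endloop
endfacet
facet normal -0.649 0.031 -0.761
outer loop
vertex -2.929 1.553 -2.319
vertex -3.812 1.651 -1.562
vertex -3.286 2.609 -1.971
endloop
endfacet
facet normal 0.479 -0.195 -0.856
outer loop
vertex -1.967 1.281 -1.718
vertex -2.929 1.553 -2.319
vertex -2.145 2.38 -2.068
endloop
endfacet

endsolid
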